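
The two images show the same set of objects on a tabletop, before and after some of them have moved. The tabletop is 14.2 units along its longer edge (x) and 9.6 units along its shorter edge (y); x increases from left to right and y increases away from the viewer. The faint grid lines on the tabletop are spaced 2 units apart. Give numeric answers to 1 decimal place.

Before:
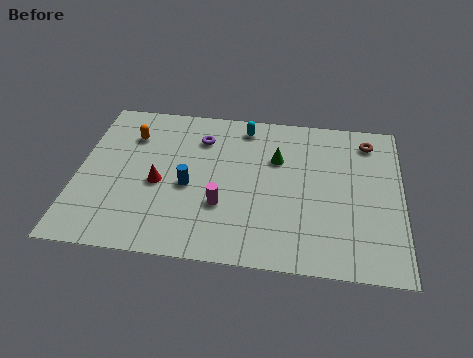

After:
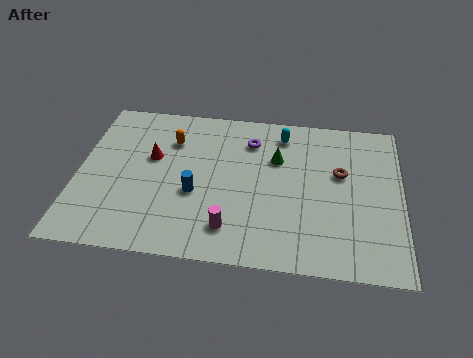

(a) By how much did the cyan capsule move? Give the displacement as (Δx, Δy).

(1.7, -0.3)

From the two frames, the cyan capsule sits at roughly (7.2, 8.3) before and (8.9, 8.0) after.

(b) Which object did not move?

the green cone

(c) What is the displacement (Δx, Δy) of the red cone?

(-0.4, 1.6)

The red cone was at about (3.6, 4.2) and moved to about (3.2, 5.8).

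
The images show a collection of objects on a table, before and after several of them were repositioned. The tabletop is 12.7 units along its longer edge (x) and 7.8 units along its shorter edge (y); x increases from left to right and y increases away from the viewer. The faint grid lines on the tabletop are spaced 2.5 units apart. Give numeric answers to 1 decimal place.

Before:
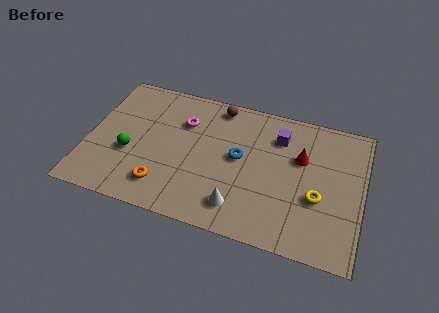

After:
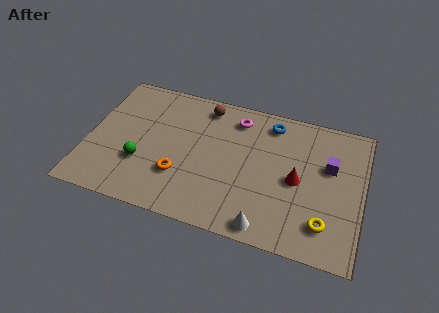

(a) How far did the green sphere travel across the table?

0.7

From (2.0, 3.0) to (2.6, 2.6), the green sphere covered √(0.6² + 0.4²) ≈ 0.7 units.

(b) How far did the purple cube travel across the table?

2.6

The purple cube was near (8.7, 5.9) before and (11.1, 4.9) after, so it travelled √(2.4² + 1.0²) ≈ 2.6 units.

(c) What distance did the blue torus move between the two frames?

2.7

From (7.0, 4.2) to (8.3, 6.6), the blue torus covered √(1.3² + 2.4²) ≈ 2.7 units.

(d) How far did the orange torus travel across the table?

1.1

The orange torus moved from about (3.7, 1.6) to (4.4, 2.4), a distance of √(0.7² + 0.8²) ≈ 1.1.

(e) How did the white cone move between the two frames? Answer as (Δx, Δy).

(1.3, -0.7)

From the two frames, the white cone sits at roughly (7.2, 1.5) before and (8.5, 0.8) after.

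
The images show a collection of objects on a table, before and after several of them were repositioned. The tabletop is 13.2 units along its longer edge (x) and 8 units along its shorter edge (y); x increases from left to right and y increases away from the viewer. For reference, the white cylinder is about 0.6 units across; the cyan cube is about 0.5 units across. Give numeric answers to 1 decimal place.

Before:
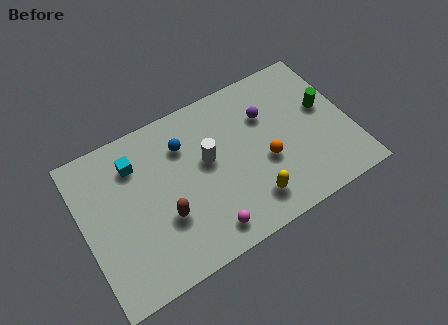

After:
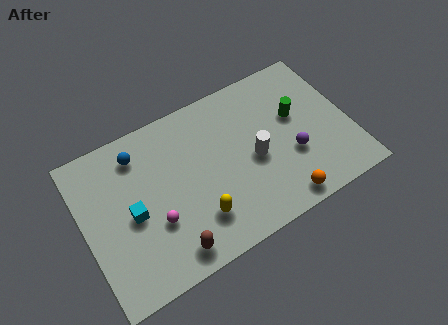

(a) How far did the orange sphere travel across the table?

2.3

From (8.9, 3.2) to (9.3, 0.9), the orange sphere covered √(0.4² + 2.3²) ≈ 2.3 units.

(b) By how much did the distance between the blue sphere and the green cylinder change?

+0.9

The distance was about 7.0 in the first image and 7.9 in the second, so they moved 0.9 units further apart.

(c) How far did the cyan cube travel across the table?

2.5

The cyan cube was near (2.8, 6.1) before and (2.3, 3.7) after, so it travelled √(0.5² + 2.4²) ≈ 2.5 units.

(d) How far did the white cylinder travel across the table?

2.4

From (6.2, 4.6) to (8.4, 3.6), the white cylinder covered √(2.2² + 1.0²) ≈ 2.4 units.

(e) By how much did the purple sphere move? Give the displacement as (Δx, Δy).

(0.9, -2.6)

The purple sphere started near (9.3, 5.5) and ended near (10.2, 2.9).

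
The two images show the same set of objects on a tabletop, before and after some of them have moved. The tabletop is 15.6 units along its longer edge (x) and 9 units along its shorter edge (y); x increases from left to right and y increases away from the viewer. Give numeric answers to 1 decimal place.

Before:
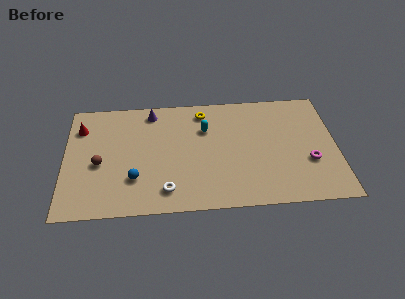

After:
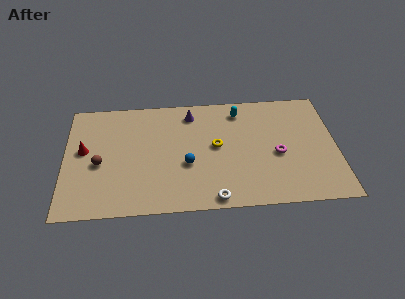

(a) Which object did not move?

the brown sphere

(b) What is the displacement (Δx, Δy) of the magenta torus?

(-1.8, 0.7)

The magenta torus was at about (14.0, 3.2) and moved to about (12.2, 3.9).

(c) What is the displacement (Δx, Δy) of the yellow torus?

(0.7, -2.8)

The yellow torus started near (8.0, 7.6) and ended near (8.7, 4.8).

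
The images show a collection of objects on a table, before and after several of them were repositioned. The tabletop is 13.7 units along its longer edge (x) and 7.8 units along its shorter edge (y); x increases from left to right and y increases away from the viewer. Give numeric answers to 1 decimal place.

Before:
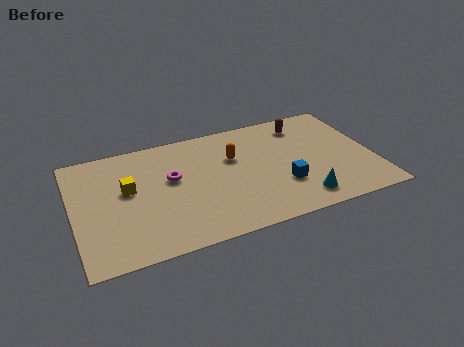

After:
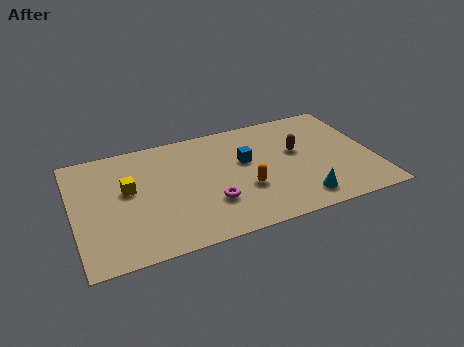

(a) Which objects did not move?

the yellow cube and the cyan cone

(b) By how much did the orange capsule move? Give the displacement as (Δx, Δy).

(0.3, -2.3)

The orange capsule was at about (7.4, 5.1) and moved to about (7.7, 2.8).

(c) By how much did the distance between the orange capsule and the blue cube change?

-1.4

They were about 3.3 units apart before and 1.9 after — 1.4 units closer together.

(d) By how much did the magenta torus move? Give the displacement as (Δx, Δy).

(1.6, -2.2)

The magenta torus was at about (4.5, 4.6) and moved to about (6.1, 2.4).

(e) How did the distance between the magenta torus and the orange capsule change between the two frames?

-1.3

Before: roughly 2.9 units apart; after: 1.6. That's 1.3 units closer together.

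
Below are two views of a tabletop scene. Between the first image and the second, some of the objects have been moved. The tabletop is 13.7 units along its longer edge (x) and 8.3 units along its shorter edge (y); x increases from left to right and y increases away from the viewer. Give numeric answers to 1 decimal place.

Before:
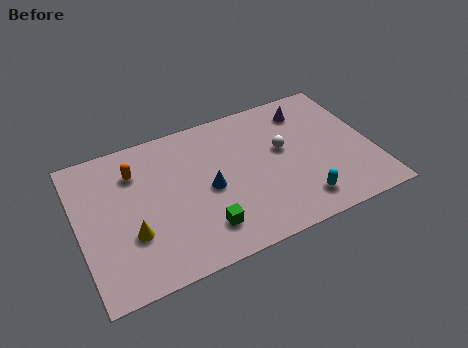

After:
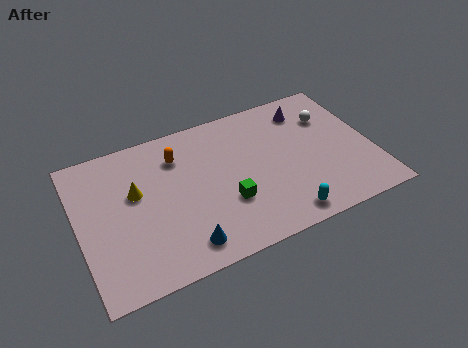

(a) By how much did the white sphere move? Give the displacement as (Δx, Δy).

(2.4, 1.1)

From the two frames, the white sphere sits at roughly (9.6, 4.8) before and (12.0, 5.9) after.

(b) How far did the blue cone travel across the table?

3.0

The blue cone was near (6.0, 3.9) before and (4.5, 1.3) after, so it travelled √(1.5² + 2.6²) ≈ 3.0 units.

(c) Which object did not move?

the purple cone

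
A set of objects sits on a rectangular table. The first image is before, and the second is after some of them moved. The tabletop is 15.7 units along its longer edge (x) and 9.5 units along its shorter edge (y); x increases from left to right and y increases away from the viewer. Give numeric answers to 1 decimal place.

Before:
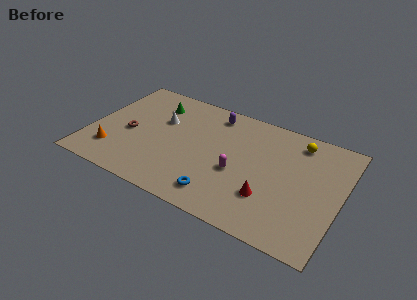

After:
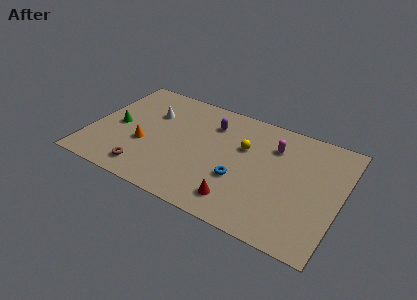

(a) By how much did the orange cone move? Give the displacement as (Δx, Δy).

(1.8, 1.4)

The orange cone started near (1.7, 2.2) and ended near (3.5, 3.6).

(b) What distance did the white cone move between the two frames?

0.8

From (4.2, 6.1) to (3.5, 6.5), the white cone covered √(0.7² + 0.4²) ≈ 0.8 units.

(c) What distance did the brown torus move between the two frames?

3.1

The brown torus was near (2.4, 4.2) before and (3.9, 1.5) after, so it travelled √(1.5² + 2.7²) ≈ 3.1 units.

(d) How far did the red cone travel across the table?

2.0

From (11.5, 2.8) to (9.8, 1.7), the red cone covered √(1.7² + 1.1²) ≈ 2.0 units.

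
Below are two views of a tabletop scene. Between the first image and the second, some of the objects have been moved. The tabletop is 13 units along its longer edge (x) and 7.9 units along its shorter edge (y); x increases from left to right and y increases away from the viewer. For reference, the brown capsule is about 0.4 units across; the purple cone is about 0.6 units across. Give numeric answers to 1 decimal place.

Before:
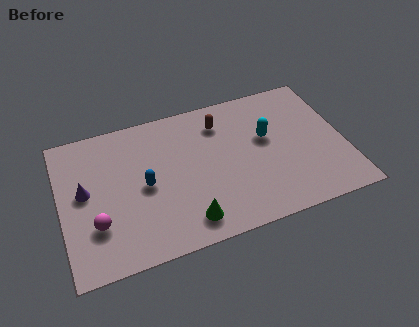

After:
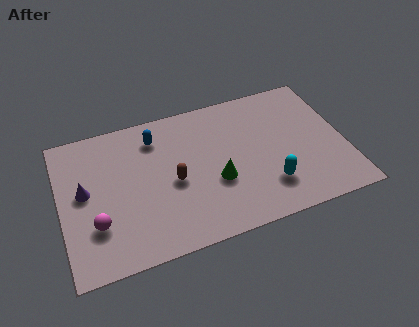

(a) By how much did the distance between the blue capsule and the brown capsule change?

-1.6

Before: roughly 4.4 units apart; after: 2.8. That's 1.6 units closer together.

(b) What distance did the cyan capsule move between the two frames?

2.7

The cyan capsule was near (9.5, 4.7) before and (9.3, 2.0) after, so it travelled √(0.2² + 2.7²) ≈ 2.7 units.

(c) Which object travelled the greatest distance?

the brown capsule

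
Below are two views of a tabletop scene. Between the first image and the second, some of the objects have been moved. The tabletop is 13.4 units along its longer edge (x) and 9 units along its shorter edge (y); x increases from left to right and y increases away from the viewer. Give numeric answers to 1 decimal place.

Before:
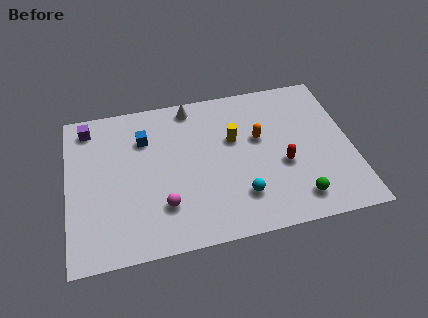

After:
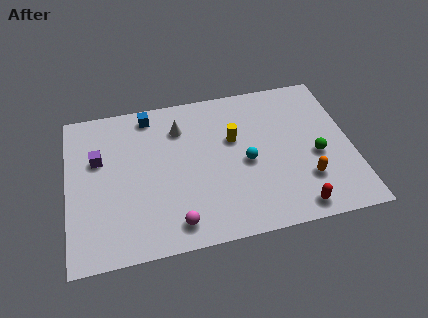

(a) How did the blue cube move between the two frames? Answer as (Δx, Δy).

(0.3, 1.4)

From the two frames, the blue cube sits at roughly (3.7, 6.5) before and (4.0, 7.9) after.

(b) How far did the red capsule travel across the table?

2.6

The red capsule moved from about (10.1, 3.6) to (10.5, 1.0), a distance of √(0.4² + 2.6²) ≈ 2.6.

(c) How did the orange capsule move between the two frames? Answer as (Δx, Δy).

(2.0, -2.9)

The orange capsule was at about (9.1, 5.4) and moved to about (11.1, 2.5).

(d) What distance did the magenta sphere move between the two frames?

1.2

From (4.4, 2.4) to (4.9, 1.3), the magenta sphere covered √(0.5² + 1.1²) ≈ 1.2 units.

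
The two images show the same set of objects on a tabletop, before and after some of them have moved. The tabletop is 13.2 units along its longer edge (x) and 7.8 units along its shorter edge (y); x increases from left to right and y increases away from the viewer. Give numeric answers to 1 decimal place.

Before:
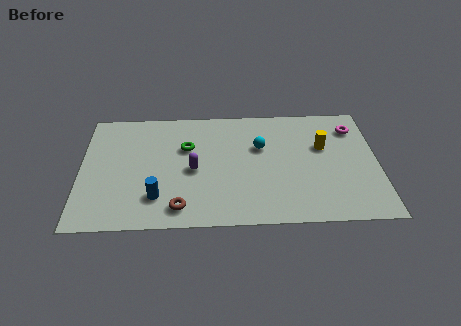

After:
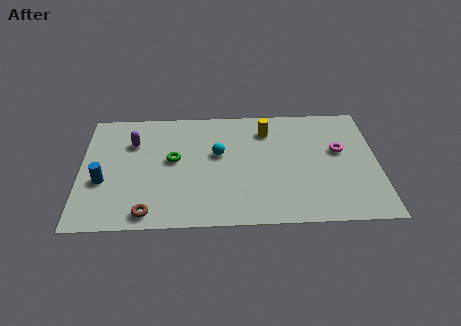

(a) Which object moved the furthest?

the purple capsule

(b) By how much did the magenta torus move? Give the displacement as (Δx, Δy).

(-0.7, -1.5)

From the two frames, the magenta torus sits at roughly (12.2, 6.1) before and (11.5, 4.6) after.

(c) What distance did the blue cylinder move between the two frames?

2.6

From (3.4, 1.9) to (1.0, 3.0), the blue cylinder covered √(2.4² + 1.1²) ≈ 2.6 units.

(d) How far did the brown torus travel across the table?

1.4

The brown torus moved from about (4.4, 1.2) to (3.0, 0.9), a distance of √(1.4² + 0.3²) ≈ 1.4.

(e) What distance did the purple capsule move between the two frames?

3.3

The purple capsule was near (5.0, 3.6) before and (2.3, 5.5) after, so it travelled √(2.7² + 1.9²) ≈ 3.3 units.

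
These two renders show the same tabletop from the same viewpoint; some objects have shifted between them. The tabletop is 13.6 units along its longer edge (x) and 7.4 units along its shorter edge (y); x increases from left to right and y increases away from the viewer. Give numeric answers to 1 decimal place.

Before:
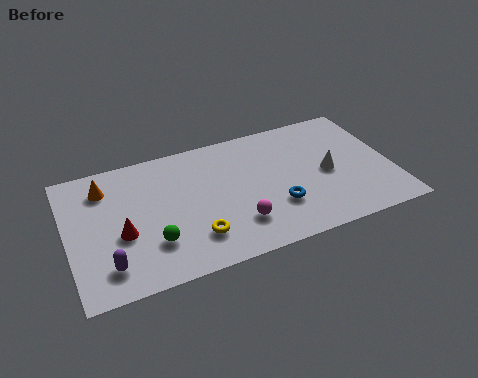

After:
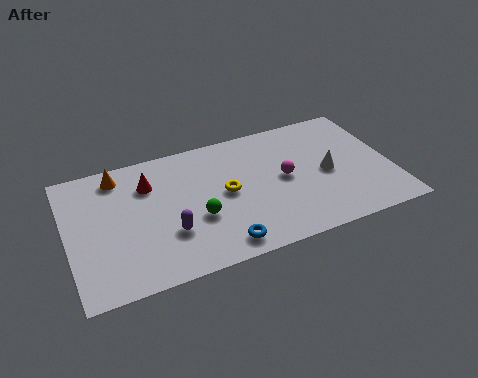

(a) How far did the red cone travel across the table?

2.7

From (2.2, 3.0) to (3.5, 5.4), the red cone covered √(1.3² + 2.4²) ≈ 2.7 units.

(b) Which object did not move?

the white cone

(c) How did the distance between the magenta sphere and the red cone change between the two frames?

+1.0

The distance was about 4.8 in the first image and 5.8 in the second, so they moved 1.0 units further apart.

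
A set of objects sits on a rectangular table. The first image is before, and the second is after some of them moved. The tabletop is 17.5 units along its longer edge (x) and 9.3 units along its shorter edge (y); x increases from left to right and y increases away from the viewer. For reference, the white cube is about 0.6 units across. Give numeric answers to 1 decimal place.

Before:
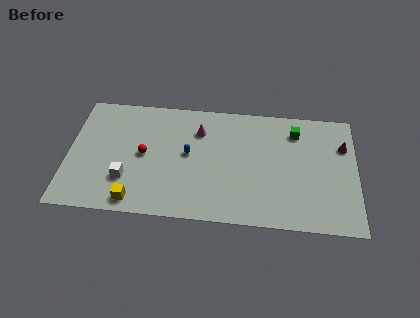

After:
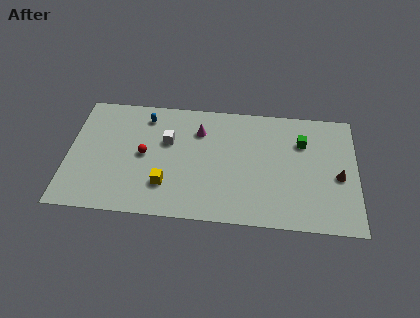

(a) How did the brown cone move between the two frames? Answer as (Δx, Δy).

(-0.3, -2.4)

The brown cone started near (16.7, 6.5) and ended near (16.4, 4.1).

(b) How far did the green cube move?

0.9

The green cube moved from about (13.8, 7.4) to (14.2, 6.6), a distance of √(0.4² + 0.8²) ≈ 0.9.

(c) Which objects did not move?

the magenta cone and the red sphere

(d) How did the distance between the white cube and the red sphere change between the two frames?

-0.4

Before: roughly 2.2 units apart; after: 1.8. That's 0.4 units closer together.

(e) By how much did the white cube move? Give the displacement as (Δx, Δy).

(2.4, 3.2)

From the two frames, the white cube sits at roughly (3.6, 2.7) before and (6.0, 5.9) after.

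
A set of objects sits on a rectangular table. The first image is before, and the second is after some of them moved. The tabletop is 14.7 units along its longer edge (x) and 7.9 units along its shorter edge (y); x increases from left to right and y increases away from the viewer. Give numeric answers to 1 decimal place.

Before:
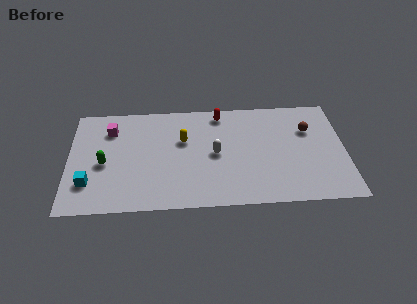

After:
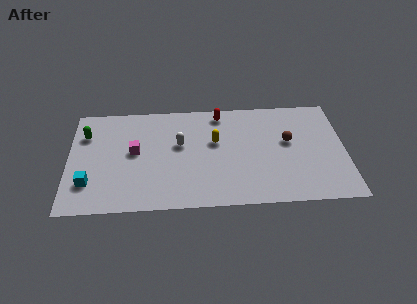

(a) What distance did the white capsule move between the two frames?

2.1

The white capsule moved from about (7.8, 3.9) to (5.9, 4.7), a distance of √(1.9² + 0.8²) ≈ 2.1.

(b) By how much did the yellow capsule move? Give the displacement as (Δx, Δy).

(1.7, -0.2)

From the two frames, the yellow capsule sits at roughly (6.1, 5.0) before and (7.8, 4.8) after.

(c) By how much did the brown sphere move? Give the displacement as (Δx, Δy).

(-1.1, -0.8)

From the two frames, the brown sphere sits at roughly (12.8, 5.4) before and (11.7, 4.6) after.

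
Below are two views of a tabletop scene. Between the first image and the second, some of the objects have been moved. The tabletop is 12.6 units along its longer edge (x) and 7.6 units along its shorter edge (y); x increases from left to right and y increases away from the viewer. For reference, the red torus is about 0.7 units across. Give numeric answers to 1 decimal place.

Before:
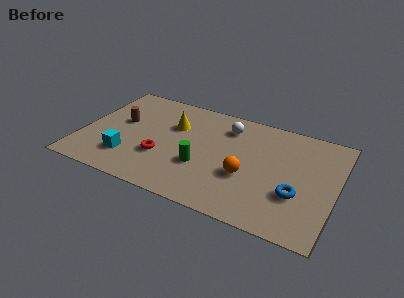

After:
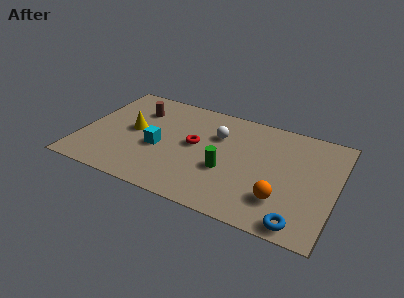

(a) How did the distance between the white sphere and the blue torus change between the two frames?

+1.2

They were about 5.1 units apart before and 6.3 after — 1.2 units further apart.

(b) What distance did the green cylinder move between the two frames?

1.2

The green cylinder was near (6.1, 2.7) before and (7.3, 2.9) after, so it travelled √(1.2² + 0.2²) ≈ 1.2 units.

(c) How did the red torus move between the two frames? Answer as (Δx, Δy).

(1.5, 1.5)

The red torus was at about (4.1, 2.6) and moved to about (5.6, 4.1).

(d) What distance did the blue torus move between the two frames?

1.8

From (10.8, 2.6) to (11.1, 0.8), the blue torus covered √(0.3² + 1.8²) ≈ 1.8 units.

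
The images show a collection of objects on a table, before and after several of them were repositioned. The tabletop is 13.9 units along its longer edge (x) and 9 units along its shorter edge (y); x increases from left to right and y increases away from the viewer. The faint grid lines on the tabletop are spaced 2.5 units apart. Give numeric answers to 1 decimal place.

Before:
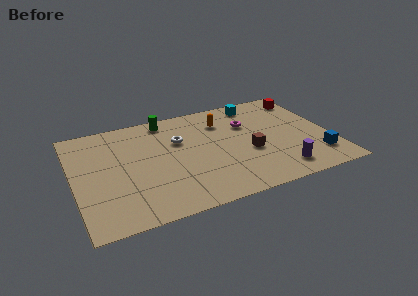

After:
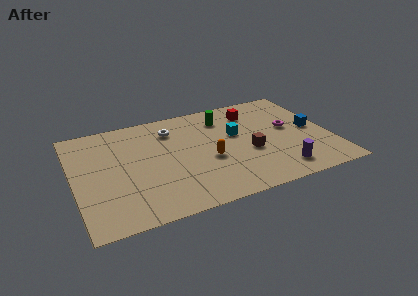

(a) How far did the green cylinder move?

3.2

The green cylinder moved from about (5.3, 8.0) to (8.4, 7.1), a distance of √(3.1² + 0.9²) ≈ 3.2.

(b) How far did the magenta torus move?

2.5

The magenta torus moved from about (9.6, 6.1) to (11.8, 5.0), a distance of √(2.2² + 1.1²) ≈ 2.5.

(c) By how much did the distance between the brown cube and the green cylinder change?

-2.4

The distance was about 6.0 in the first image and 3.6 in the second, so they moved 2.4 units closer together.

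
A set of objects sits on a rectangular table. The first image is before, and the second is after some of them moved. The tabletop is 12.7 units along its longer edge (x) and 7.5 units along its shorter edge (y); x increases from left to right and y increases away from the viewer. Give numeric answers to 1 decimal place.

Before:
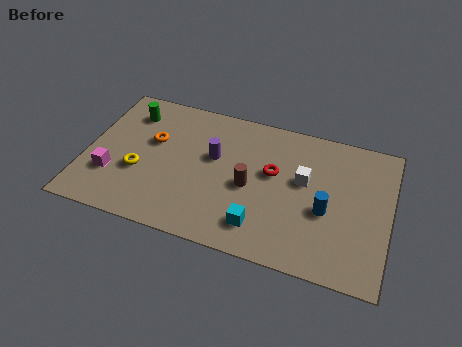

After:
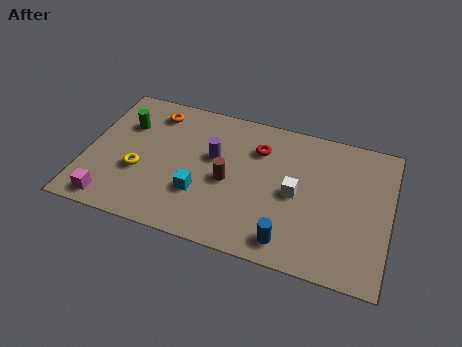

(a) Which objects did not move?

the purple cylinder and the yellow torus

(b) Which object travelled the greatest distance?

the cyan cube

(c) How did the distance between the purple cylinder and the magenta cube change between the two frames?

+0.7

The distance was about 4.7 in the first image and 5.4 in the second, so they moved 0.7 units further apart.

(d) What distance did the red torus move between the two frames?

1.3

The red torus moved from about (7.8, 4.4) to (7.1, 5.5), a distance of √(0.7² + 1.1²) ≈ 1.3.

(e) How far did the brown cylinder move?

0.9

The brown cylinder was near (6.9, 3.4) before and (6.0, 3.4) after, so it travelled √(0.9² + 0.0²) ≈ 0.9 units.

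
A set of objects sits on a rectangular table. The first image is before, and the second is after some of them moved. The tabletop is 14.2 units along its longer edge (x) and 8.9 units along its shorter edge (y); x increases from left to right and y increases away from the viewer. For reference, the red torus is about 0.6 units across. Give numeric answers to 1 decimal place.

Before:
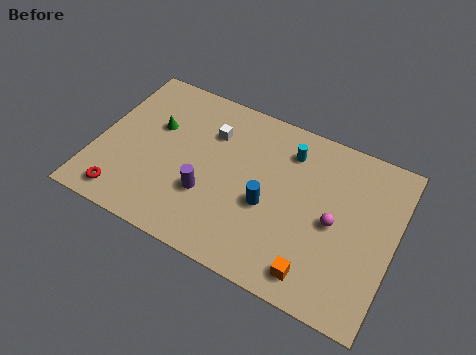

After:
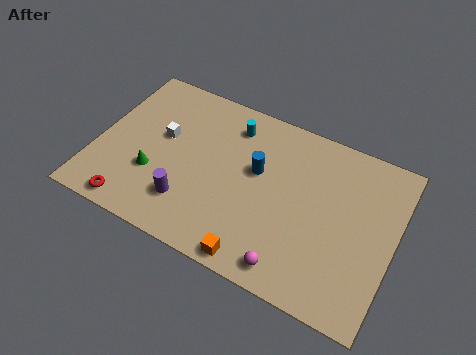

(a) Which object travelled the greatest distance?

the magenta sphere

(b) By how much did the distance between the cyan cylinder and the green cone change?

-1.2

Before: roughly 6.5 units apart; after: 5.3. That's 1.2 units closer together.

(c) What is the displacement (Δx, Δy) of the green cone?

(0.3, -2.6)

The green cone was at about (2.6, 5.6) and moved to about (2.9, 3.0).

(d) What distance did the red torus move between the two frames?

0.6

The red torus was near (1.7, 1.2) before and (2.2, 0.9) after, so it travelled √(0.5² + 0.3²) ≈ 0.6 units.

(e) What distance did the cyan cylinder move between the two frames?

2.8

From (8.9, 7.0) to (6.1, 7.2), the cyan cylinder covered √(2.8² + 0.2²) ≈ 2.8 units.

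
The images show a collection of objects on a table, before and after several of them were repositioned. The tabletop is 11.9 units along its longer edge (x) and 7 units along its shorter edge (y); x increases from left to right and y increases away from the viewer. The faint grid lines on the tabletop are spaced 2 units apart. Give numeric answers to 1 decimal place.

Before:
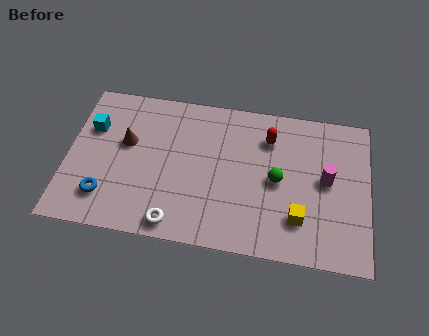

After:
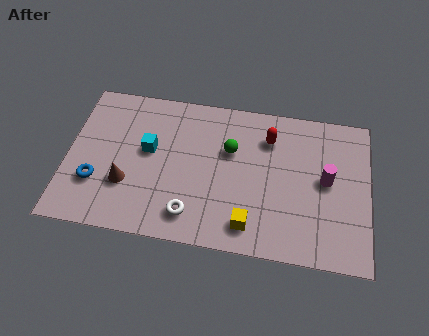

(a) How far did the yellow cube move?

2.0

The yellow cube was near (9.2, 1.8) before and (7.3, 1.2) after, so it travelled √(1.9² + 0.6²) ≈ 2.0 units.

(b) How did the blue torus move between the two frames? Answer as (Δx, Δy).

(-0.4, 0.6)

From the two frames, the blue torus sits at roughly (1.6, 1.6) before and (1.2, 2.2) after.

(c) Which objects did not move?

the red capsule and the magenta cylinder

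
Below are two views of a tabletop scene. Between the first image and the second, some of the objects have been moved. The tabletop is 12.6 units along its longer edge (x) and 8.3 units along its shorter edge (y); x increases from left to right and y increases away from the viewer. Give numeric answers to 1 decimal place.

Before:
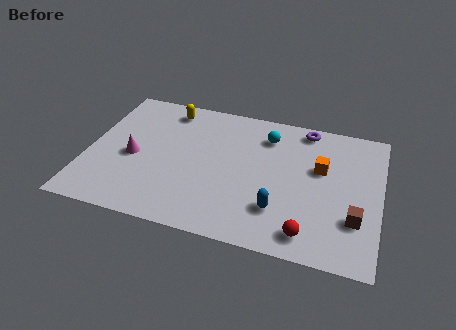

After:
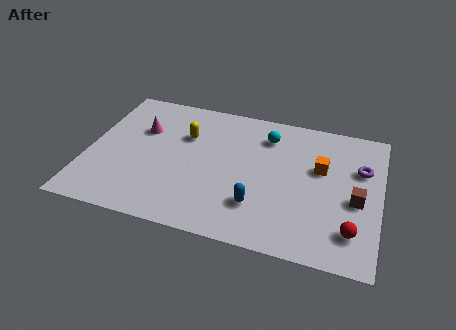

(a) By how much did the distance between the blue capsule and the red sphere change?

+2.4

The distance was about 1.6 in the first image and 4.0 in the second, so they moved 2.4 units further apart.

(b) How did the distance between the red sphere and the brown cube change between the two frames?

-0.5

Before: roughly 2.3 units apart; after: 1.8. That's 0.5 units closer together.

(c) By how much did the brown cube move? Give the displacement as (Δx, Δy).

(0.0, 1.1)

The brown cube was at about (11.6, 2.5) and moved to about (11.6, 3.6).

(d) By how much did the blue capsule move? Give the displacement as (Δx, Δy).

(-0.9, 0.0)

From the two frames, the blue capsule sits at roughly (8.4, 2.2) before and (7.5, 2.2) after.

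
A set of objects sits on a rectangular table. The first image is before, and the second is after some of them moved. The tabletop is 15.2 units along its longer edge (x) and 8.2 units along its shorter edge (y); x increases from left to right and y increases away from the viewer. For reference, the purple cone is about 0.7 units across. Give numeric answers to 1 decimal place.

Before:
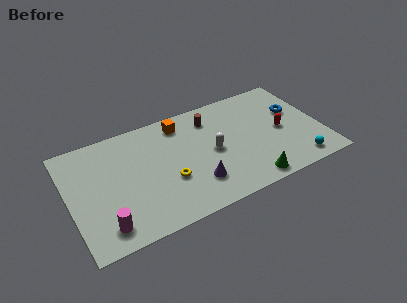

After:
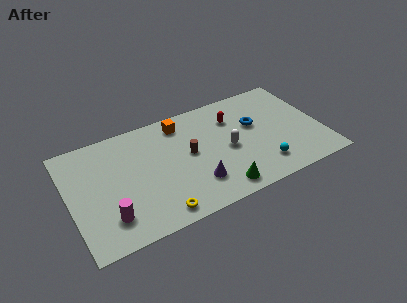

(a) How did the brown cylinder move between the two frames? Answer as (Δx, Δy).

(-1.6, -2.1)

The brown cylinder started near (8.8, 6.5) and ended near (7.2, 4.4).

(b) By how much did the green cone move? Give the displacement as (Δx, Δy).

(-1.8, 0.2)

The green cone started near (10.4, 0.9) and ended near (8.6, 1.1).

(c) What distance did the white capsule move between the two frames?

0.9

The white capsule was near (8.6, 4.0) before and (9.5, 3.8) after, so it travelled √(0.9² + 0.2²) ≈ 0.9 units.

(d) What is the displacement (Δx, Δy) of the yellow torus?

(-0.9, -2.0)

From the two frames, the yellow torus sits at roughly (5.8, 3.0) before and (4.9, 1.0) after.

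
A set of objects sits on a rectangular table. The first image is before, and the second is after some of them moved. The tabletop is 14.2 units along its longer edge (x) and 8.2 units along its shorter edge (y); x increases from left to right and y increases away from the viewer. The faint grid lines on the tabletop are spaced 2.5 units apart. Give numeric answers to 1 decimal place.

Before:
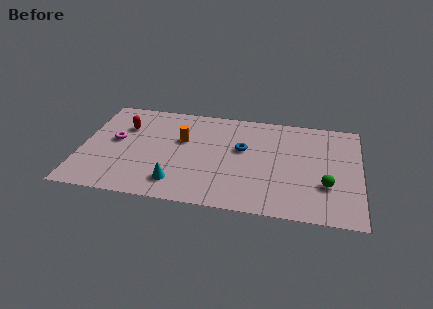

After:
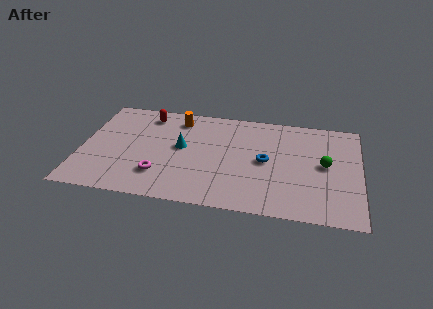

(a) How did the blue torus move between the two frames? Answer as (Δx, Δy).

(1.2, -0.8)

From the two frames, the blue torus sits at roughly (8.2, 4.9) before and (9.4, 4.1) after.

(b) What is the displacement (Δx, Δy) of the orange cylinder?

(-0.3, 1.7)

The orange cylinder was at about (5.1, 5.1) and moved to about (4.8, 6.8).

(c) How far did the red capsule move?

1.6

The red capsule was near (2.1, 5.7) before and (3.2, 6.9) after, so it travelled √(1.1² + 1.2²) ≈ 1.6 units.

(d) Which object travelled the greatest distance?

the magenta torus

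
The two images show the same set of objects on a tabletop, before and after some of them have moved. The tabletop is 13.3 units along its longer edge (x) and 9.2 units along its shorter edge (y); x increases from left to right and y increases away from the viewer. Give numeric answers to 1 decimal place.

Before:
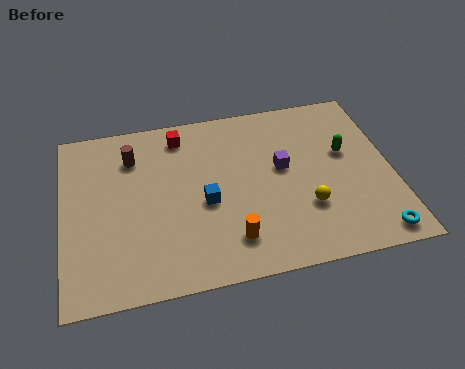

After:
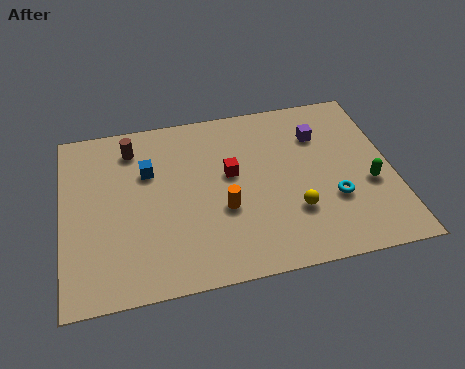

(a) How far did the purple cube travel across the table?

2.2

The purple cube was near (8.9, 5.2) before and (10.5, 6.7) after, so it travelled √(1.6² + 1.5²) ≈ 2.2 units.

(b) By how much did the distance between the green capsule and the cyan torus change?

-3.0

The distance was about 4.6 in the first image and 1.6 in the second, so they moved 3.0 units closer together.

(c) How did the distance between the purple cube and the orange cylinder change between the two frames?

+1.2

They were about 4.0 units apart before and 5.2 after — 1.2 units further apart.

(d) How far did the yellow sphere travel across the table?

0.5

From (9.7, 2.9) to (9.2, 2.8), the yellow sphere covered √(0.5² + 0.1²) ≈ 0.5 units.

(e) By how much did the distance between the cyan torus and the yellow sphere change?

-1.6

The distance was about 3.2 in the first image and 1.6 in the second, so they moved 1.6 units closer together.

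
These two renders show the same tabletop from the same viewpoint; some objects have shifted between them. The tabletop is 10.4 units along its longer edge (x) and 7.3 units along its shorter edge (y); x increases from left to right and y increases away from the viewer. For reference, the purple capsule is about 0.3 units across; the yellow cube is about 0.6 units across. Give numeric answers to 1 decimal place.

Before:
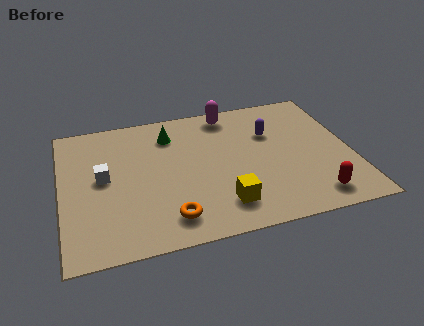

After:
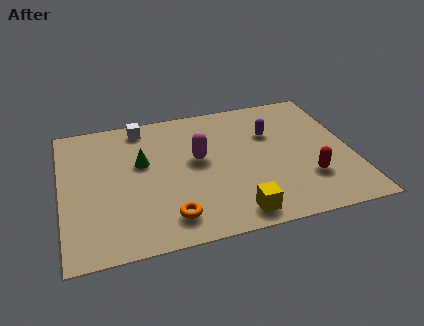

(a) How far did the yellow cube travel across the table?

0.7

From (5.6, 1.5) to (6.0, 0.9), the yellow cube covered √(0.4² + 0.6²) ≈ 0.7 units.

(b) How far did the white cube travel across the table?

2.9

From (1.5, 3.9) to (3.0, 6.4), the white cube covered √(1.5² + 2.5²) ≈ 2.9 units.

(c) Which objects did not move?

the orange torus and the purple capsule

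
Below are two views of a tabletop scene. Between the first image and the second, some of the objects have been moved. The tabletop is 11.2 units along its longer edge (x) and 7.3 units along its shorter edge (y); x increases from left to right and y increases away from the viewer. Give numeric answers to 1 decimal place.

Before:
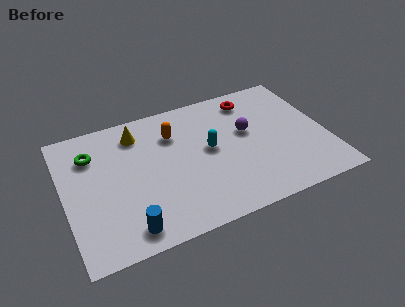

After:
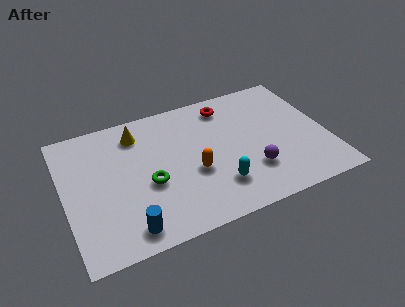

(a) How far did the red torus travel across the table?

1.1

From (8.3, 6.1) to (7.2, 6.1), the red torus covered √(1.1² + 0.0²) ≈ 1.1 units.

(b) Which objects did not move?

the blue cylinder and the yellow cone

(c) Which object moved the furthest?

the green torus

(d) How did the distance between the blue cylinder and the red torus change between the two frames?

-0.8

They were about 7.8 units apart before and 7.0 after — 0.8 units closer together.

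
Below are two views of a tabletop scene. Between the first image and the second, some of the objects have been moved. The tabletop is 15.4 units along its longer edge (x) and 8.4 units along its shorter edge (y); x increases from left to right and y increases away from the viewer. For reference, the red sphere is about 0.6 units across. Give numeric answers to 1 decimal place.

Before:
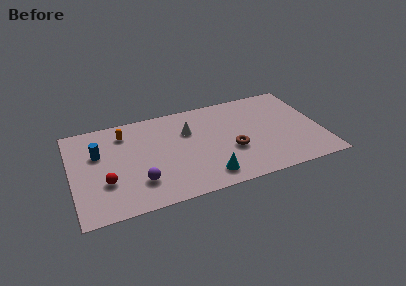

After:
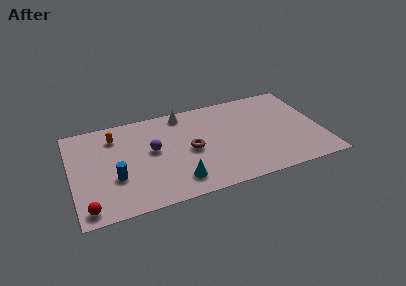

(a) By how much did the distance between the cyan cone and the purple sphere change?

-0.8

Before: roughly 4.2 units apart; after: 3.4. That's 0.8 units closer together.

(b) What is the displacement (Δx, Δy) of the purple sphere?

(1.0, 2.5)

The purple sphere started near (4.0, 2.2) and ended near (5.0, 4.7).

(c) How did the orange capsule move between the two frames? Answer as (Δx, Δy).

(-0.6, -0.1)

The orange capsule started near (3.4, 6.7) and ended near (2.8, 6.6).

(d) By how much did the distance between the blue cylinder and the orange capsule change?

+1.5

The distance was about 2.1 in the first image and 3.6 in the second, so they moved 1.5 units further apart.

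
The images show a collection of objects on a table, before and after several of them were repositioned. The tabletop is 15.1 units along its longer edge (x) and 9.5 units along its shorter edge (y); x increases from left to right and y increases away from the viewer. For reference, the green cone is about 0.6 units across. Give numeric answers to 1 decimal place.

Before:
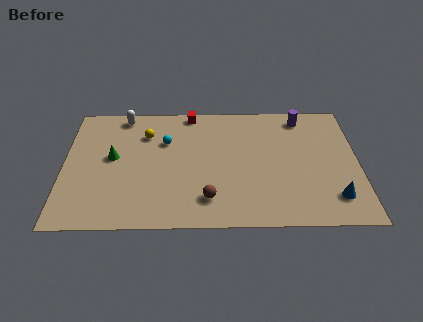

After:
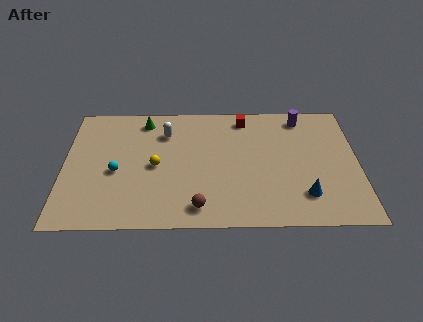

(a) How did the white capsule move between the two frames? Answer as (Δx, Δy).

(2.2, -1.4)

The white capsule was at about (3.0, 8.5) and moved to about (5.2, 7.1).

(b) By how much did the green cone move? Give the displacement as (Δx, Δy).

(1.6, 2.9)

The green cone was at about (2.5, 5.2) and moved to about (4.1, 8.1).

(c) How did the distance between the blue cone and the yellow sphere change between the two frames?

-2.9

They were about 10.8 units apart before and 7.9 after — 2.9 units closer together.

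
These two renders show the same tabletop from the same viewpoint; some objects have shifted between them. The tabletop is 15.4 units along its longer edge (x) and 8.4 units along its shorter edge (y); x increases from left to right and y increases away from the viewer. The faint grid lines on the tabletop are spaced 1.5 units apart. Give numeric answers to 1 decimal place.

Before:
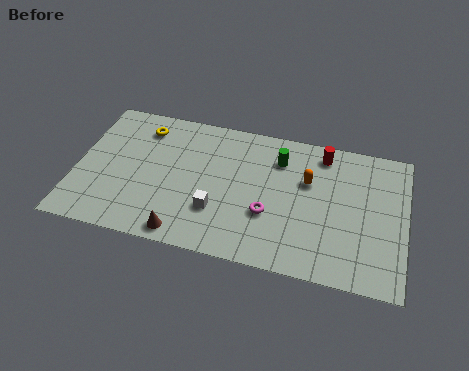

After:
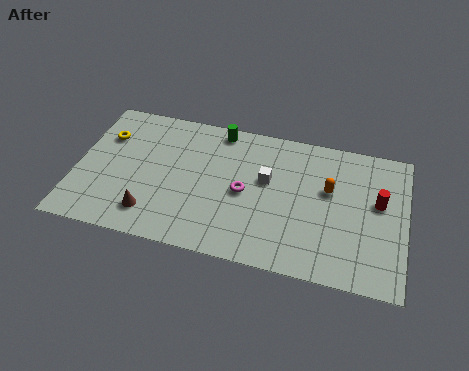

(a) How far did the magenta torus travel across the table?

1.6

The magenta torus was near (9.1, 3.0) before and (7.9, 4.0) after, so it travelled √(1.2² + 1.0²) ≈ 1.6 units.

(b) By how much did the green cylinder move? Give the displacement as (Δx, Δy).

(-2.9, 1.1)

The green cylinder was at about (9.4, 6.4) and moved to about (6.5, 7.5).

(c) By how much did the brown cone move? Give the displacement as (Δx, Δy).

(-1.6, 0.8)

The brown cone was at about (5.3, 0.9) and moved to about (3.7, 1.7).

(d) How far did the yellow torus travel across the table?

1.9

The yellow torus was near (2.9, 6.8) before and (1.2, 5.9) after, so it travelled √(1.7² + 0.9²) ≈ 1.9 units.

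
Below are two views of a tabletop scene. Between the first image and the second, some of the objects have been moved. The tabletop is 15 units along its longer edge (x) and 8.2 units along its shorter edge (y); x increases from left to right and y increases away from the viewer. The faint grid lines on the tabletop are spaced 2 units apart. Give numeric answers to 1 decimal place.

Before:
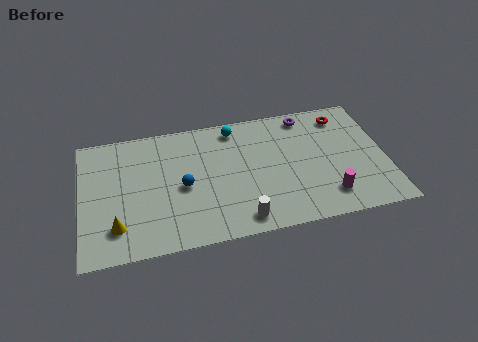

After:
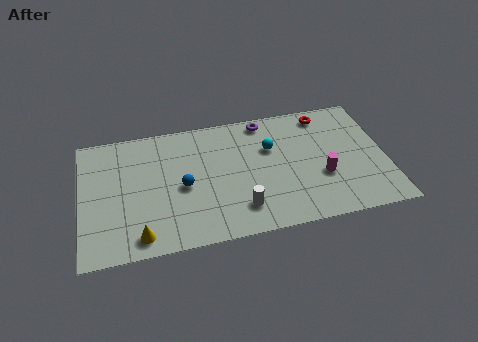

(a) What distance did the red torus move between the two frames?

0.9

From (13.1, 6.8) to (12.2, 7.1), the red torus covered √(0.9² + 0.3²) ≈ 0.9 units.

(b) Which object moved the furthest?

the cyan sphere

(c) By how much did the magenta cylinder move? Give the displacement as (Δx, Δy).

(-0.2, 1.3)

The magenta cylinder started near (12.0, 1.7) and ended near (11.8, 3.0).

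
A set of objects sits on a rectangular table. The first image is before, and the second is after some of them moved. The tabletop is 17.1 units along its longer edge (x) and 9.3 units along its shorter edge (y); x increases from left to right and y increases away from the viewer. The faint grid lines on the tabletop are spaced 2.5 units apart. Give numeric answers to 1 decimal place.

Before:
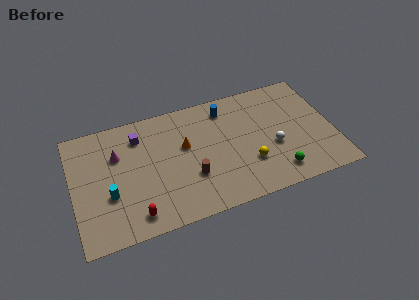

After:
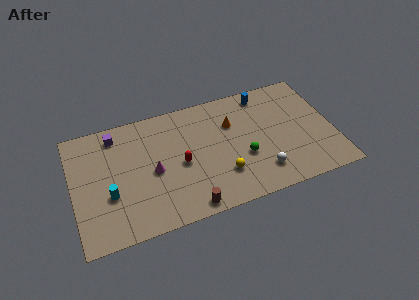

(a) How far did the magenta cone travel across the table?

3.0

From (3.0, 6.3) to (5.2, 4.3), the magenta cone covered √(2.2² + 2.0²) ≈ 3.0 units.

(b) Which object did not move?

the cyan cylinder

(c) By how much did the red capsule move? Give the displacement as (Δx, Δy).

(3.2, 2.9)

The red capsule was at about (3.8, 1.4) and moved to about (7.0, 4.3).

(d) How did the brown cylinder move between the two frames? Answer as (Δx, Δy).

(-0.4, -2.2)

From the two frames, the brown cylinder sits at roughly (7.6, 3.1) before and (7.2, 0.9) after.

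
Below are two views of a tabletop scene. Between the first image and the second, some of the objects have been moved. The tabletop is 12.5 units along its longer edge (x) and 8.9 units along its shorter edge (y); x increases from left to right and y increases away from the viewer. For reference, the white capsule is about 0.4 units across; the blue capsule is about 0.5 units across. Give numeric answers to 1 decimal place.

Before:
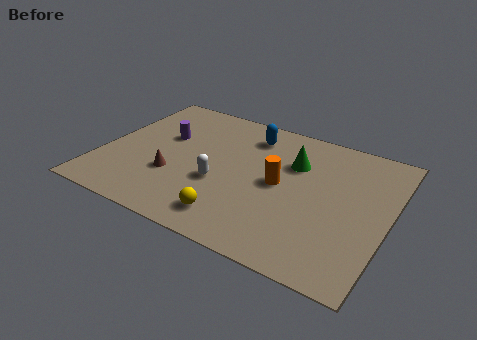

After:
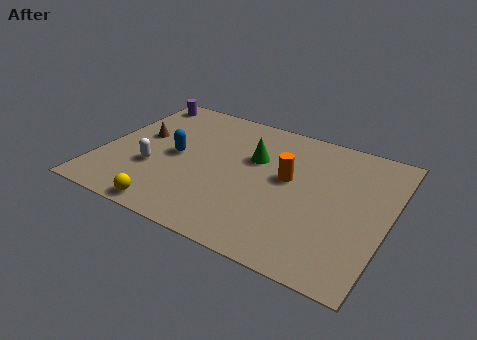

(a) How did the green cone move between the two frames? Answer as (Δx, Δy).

(-1.7, -0.4)

The green cone was at about (8.2, 6.1) and moved to about (6.5, 5.7).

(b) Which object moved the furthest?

the blue capsule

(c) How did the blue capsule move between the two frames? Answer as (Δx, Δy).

(-2.9, -2.8)

From the two frames, the blue capsule sits at roughly (6.1, 7.2) before and (3.2, 4.4) after.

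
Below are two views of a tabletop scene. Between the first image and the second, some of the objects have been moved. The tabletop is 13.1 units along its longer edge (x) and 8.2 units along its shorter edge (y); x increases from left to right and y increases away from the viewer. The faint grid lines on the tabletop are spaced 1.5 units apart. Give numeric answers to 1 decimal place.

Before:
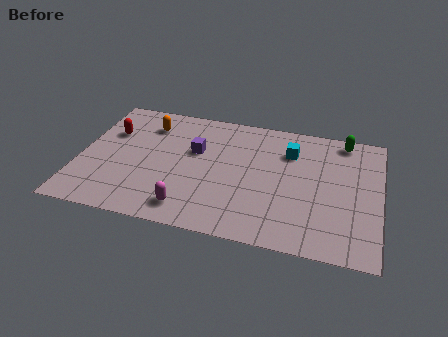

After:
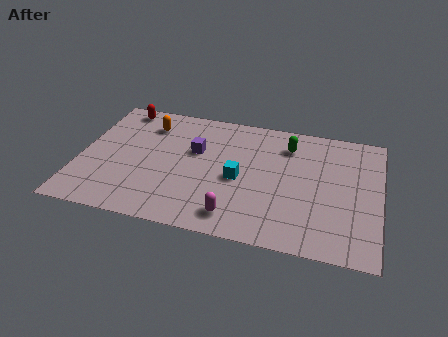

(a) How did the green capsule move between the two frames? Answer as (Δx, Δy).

(-2.4, -0.9)

The green capsule started near (11.4, 7.3) and ended near (9.0, 6.4).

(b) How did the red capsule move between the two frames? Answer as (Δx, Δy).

(0.3, 1.8)

From the two frames, the red capsule sits at roughly (1.2, 5.5) before and (1.5, 7.3) after.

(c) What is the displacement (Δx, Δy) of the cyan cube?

(-2.1, -2.3)

The cyan cube was at about (9.1, 6.0) and moved to about (7.0, 3.7).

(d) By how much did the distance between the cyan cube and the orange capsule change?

-1.3

Before: roughly 6.3 units apart; after: 5.0. That's 1.3 units closer together.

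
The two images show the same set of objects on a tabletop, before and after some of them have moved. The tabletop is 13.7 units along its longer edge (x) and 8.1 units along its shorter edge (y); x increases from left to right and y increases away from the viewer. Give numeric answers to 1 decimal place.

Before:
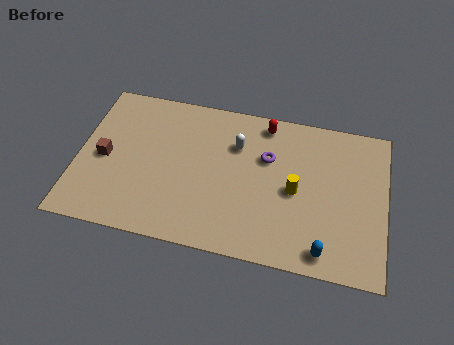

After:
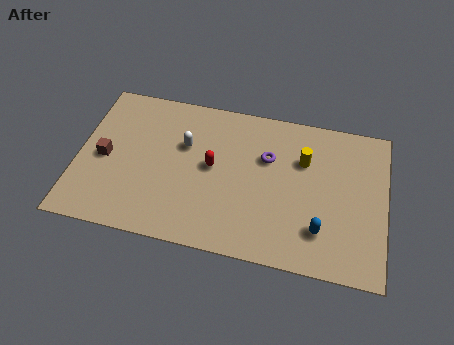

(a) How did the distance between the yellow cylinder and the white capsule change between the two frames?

+2.0

They were about 3.3 units apart before and 5.3 after — 2.0 units further apart.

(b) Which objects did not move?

the purple torus and the brown cube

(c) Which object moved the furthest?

the red capsule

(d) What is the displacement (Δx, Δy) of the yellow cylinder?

(0.3, 1.7)

The yellow cylinder started near (9.7, 3.8) and ended near (10.0, 5.5).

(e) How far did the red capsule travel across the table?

3.6

From (8.2, 7.1) to (6.0, 4.3), the red capsule covered √(2.2² + 2.8²) ≈ 3.6 units.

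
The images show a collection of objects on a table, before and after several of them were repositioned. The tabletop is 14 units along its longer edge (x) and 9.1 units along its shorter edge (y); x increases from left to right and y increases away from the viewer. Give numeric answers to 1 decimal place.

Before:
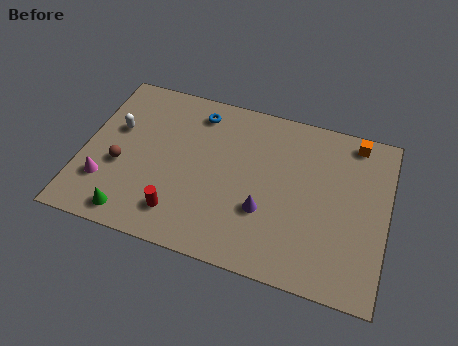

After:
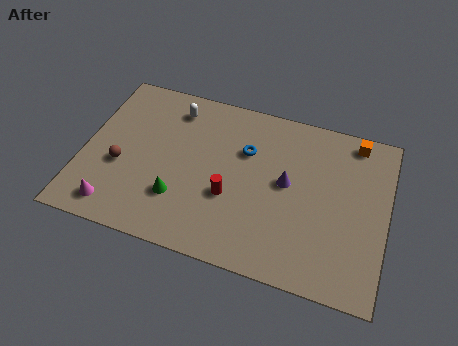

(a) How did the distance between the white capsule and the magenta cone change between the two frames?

+3.4

They were about 3.1 units apart before and 6.5 after — 3.4 units further apart.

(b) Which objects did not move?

the orange cube and the brown sphere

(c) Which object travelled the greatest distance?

the white capsule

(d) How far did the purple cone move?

2.0

The purple cone was near (8.5, 3.1) before and (9.4, 4.9) after, so it travelled √(0.9² + 1.8²) ≈ 2.0 units.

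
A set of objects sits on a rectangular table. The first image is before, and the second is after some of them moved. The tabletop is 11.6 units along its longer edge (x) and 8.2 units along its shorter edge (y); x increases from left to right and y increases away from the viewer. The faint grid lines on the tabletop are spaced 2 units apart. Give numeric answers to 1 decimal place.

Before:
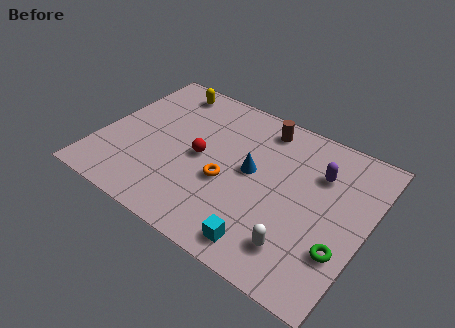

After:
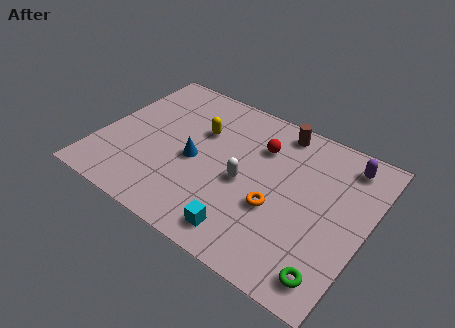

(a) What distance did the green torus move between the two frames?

1.3

The green torus moved from about (10.8, 2.5) to (10.6, 1.2), a distance of √(0.2² + 1.3²) ≈ 1.3.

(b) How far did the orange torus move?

2.2

The orange torus moved from about (5.7, 3.3) to (7.9, 3.1), a distance of √(2.2² + 0.2²) ≈ 2.2.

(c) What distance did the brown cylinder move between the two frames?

0.7

From (6.6, 7.0) to (7.3, 7.2), the brown cylinder covered √(0.7² + 0.2²) ≈ 0.7 units.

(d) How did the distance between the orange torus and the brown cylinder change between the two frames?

+0.3

Before: roughly 3.8 units apart; after: 4.1. That's 0.3 units further apart.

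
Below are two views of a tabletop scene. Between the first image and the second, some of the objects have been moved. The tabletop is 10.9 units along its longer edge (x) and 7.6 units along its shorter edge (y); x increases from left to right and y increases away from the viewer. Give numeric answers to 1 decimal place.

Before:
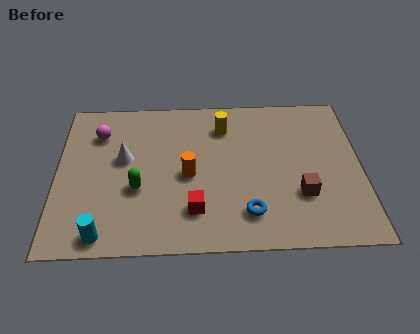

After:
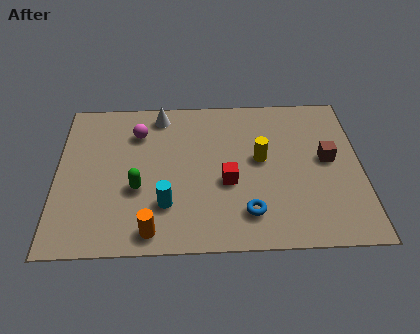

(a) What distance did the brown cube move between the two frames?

2.0

The brown cube was near (8.7, 2.4) before and (9.7, 4.1) after, so it travelled √(1.0² + 1.7²) ≈ 2.0 units.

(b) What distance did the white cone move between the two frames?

2.6

The white cone moved from about (2.4, 4.4) to (3.7, 6.6), a distance of √(1.3² + 2.2²) ≈ 2.6.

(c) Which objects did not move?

the blue torus and the green capsule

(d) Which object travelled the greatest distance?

the orange cylinder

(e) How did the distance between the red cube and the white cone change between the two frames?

+0.6

They were about 3.6 units apart before and 4.2 after — 0.6 units further apart.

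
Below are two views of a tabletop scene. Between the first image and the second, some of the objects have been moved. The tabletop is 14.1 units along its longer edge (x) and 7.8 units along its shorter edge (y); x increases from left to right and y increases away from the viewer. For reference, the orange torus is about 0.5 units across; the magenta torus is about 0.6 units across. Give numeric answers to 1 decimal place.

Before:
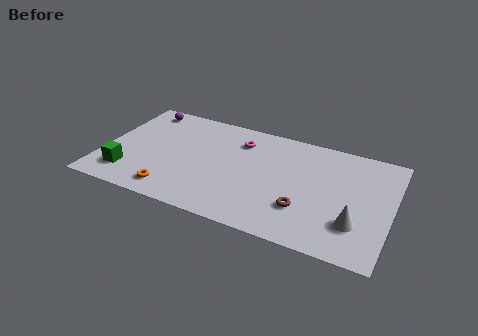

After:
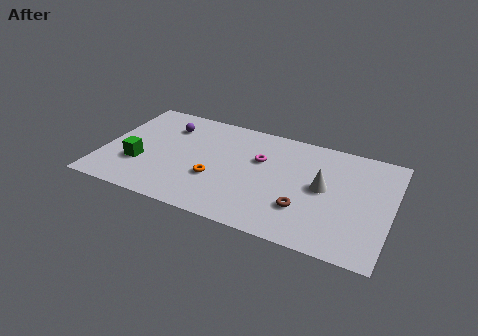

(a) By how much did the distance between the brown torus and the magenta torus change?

-1.5

Before: roughly 5.1 units apart; after: 3.6. That's 1.5 units closer together.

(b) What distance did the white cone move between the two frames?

2.5

The white cone moved from about (12.5, 2.2) to (10.8, 4.1), a distance of √(1.7² + 1.9²) ≈ 2.5.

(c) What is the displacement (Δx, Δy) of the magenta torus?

(1.1, -1.0)

The magenta torus was at about (6.5, 6.0) and moved to about (7.6, 5.0).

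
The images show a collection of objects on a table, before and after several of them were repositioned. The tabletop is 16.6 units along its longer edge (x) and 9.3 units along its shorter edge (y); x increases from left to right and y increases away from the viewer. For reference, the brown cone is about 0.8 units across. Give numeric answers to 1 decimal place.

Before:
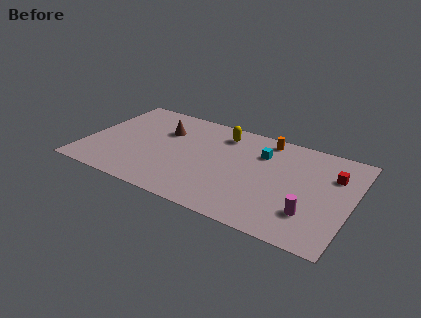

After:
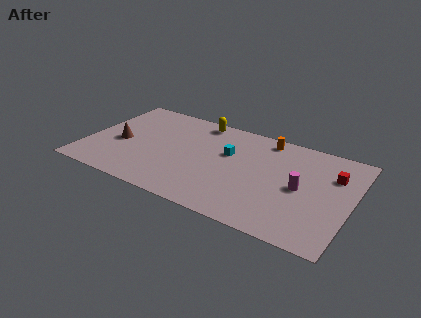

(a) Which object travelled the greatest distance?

the brown cone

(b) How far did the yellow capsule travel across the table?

1.7

The yellow capsule was near (8.2, 7.6) before and (6.6, 8.3) after, so it travelled √(1.6² + 0.7²) ≈ 1.7 units.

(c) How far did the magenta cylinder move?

2.2

The magenta cylinder moved from about (14.3, 2.5) to (13.5, 4.5), a distance of √(0.8² + 2.0²) ≈ 2.2.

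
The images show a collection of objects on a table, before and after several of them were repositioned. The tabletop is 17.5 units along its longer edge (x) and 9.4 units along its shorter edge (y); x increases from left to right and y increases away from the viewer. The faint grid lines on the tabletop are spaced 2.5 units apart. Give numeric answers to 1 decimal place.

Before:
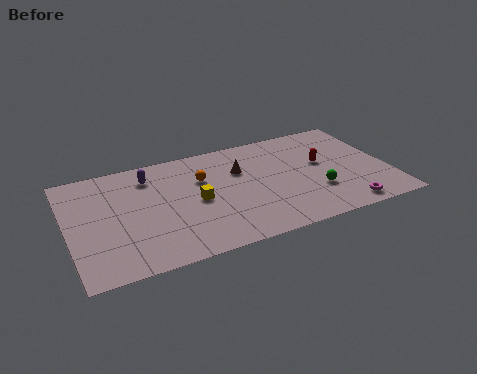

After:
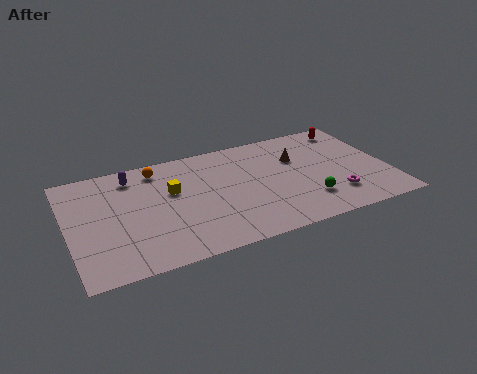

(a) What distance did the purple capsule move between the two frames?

0.9

The purple capsule was near (4.6, 7.5) before and (3.7, 7.8) after, so it travelled √(0.9² + 0.3²) ≈ 0.9 units.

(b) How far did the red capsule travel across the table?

3.4

The red capsule was near (14.0, 5.4) before and (16.0, 8.1) after, so it travelled √(2.0² + 2.7²) ≈ 3.4 units.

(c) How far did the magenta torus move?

1.3

From (14.7, 1.1) to (14.3, 2.3), the magenta torus covered √(0.4² + 1.2²) ≈ 1.3 units.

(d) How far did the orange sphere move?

2.9

The orange sphere moved from about (7.4, 6.3) to (5.1, 8.0), a distance of √(2.3² + 1.7²) ≈ 2.9.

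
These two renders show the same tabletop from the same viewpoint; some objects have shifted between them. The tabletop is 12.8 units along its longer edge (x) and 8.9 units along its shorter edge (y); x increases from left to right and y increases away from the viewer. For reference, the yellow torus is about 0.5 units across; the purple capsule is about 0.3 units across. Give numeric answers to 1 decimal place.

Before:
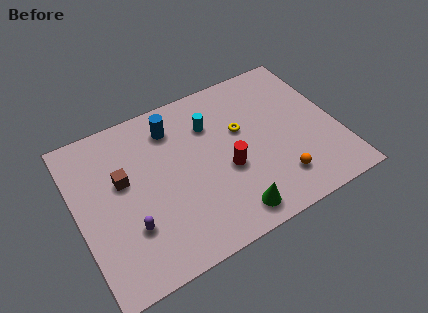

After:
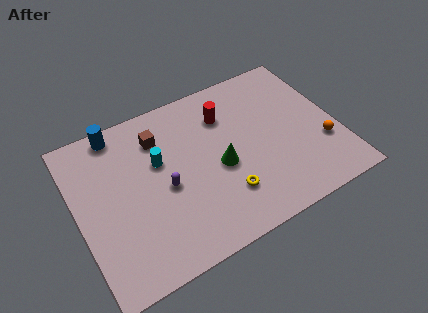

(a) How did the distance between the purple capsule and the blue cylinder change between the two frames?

-0.8

They were about 5.2 units apart before and 4.4 after — 0.8 units closer together.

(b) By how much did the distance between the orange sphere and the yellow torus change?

+1.3

The distance was about 3.7 in the first image and 5.0 in the second, so they moved 1.3 units further apart.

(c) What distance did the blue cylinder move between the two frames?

2.8

The blue cylinder moved from about (5.0, 7.1) to (2.4, 8.0), a distance of √(2.6² + 0.9²) ≈ 2.8.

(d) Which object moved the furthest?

the yellow torus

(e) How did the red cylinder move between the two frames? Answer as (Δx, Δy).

(0.4, 3.0)

The red cylinder was at about (7.2, 3.6) and moved to about (7.6, 6.6).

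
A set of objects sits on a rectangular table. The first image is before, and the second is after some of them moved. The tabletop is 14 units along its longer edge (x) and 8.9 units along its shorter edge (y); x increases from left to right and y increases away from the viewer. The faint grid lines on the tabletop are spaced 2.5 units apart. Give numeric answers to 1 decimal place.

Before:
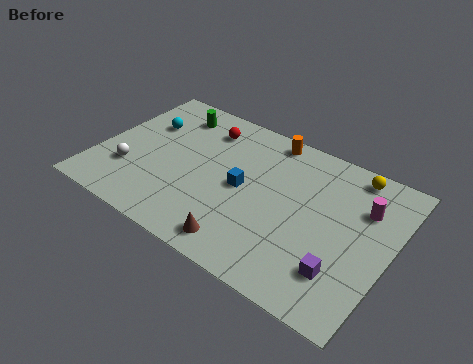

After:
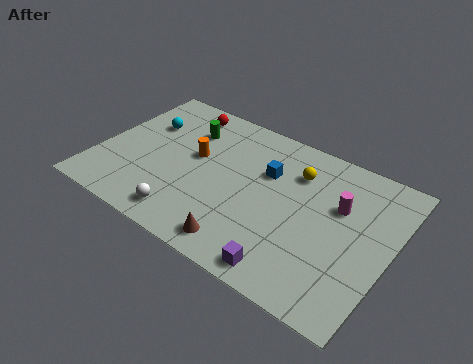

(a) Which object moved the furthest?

the orange cylinder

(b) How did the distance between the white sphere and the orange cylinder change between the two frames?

-4.1

They were about 7.9 units apart before and 3.8 after — 4.1 units closer together.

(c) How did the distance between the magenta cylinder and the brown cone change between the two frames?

-1.1

Before: roughly 7.0 units apart; after: 5.9. That's 1.1 units closer together.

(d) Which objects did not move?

the cyan sphere and the brown cone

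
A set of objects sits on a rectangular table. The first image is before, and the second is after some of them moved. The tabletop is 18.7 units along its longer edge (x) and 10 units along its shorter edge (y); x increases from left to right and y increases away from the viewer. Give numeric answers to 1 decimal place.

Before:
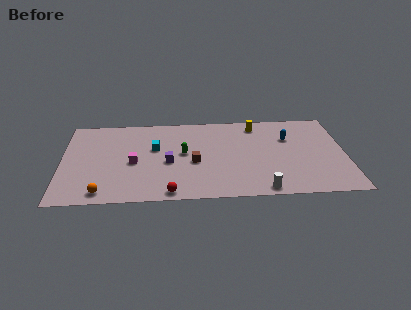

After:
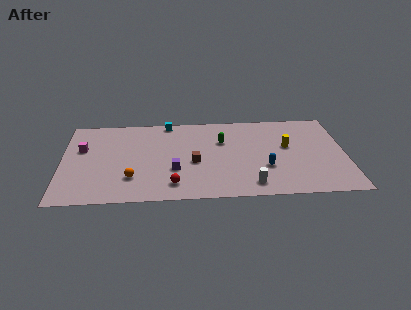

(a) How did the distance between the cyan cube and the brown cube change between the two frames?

+2.0

They were about 3.2 units apart before and 5.2 after — 2.0 units further apart.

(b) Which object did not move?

the brown cube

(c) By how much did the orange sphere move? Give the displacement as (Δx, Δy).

(1.9, 1.5)

From the two frames, the orange sphere sits at roughly (2.7, 1.2) before and (4.6, 2.7) after.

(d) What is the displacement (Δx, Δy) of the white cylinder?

(-0.7, 0.6)

The white cylinder was at about (13.1, 0.9) and moved to about (12.4, 1.5).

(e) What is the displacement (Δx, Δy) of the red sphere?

(0.2, 0.9)

The red sphere started near (7.1, 0.9) and ended near (7.3, 1.8).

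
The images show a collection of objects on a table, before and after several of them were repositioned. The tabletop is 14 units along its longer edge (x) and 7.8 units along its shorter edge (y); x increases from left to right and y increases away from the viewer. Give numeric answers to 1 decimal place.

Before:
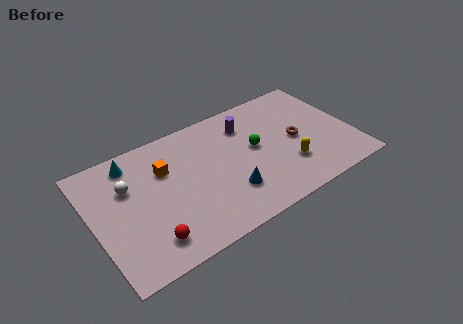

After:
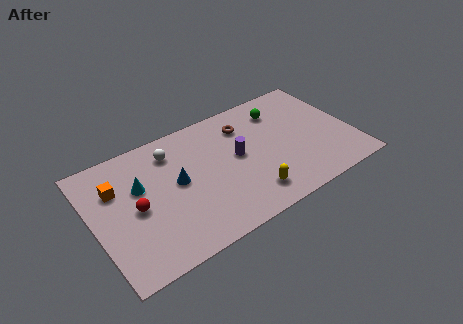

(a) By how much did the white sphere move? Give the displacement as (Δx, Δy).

(2.5, 1.0)

The white sphere was at about (2.0, 5.2) and moved to about (4.5, 6.2).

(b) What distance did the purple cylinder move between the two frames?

2.0

From (8.6, 6.0) to (7.8, 4.2), the purple cylinder covered √(0.8² + 1.8²) ≈ 2.0 units.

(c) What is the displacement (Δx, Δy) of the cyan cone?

(0.2, -1.7)

From the two frames, the cyan cone sits at roughly (2.4, 6.6) before and (2.6, 4.9) after.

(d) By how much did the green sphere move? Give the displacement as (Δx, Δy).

(1.7, 1.8)

The green sphere started near (8.8, 4.3) and ended near (10.5, 6.1).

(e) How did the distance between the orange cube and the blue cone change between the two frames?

-1.0

Before: roughly 4.3 units apart; after: 3.3. That's 1.0 units closer together.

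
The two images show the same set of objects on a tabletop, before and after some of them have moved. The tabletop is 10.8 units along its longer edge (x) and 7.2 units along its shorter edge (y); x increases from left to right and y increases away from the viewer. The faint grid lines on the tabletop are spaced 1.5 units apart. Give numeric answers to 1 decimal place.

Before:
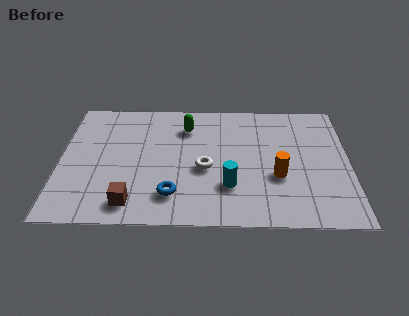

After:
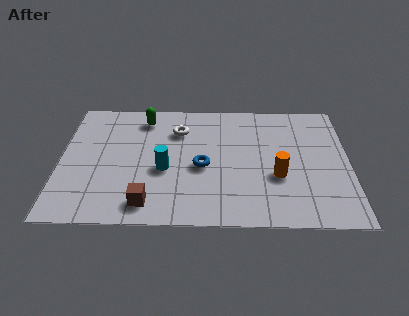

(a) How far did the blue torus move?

1.9

The blue torus was near (4.2, 1.6) before and (5.3, 3.2) after, so it travelled √(1.1² + 1.6²) ≈ 1.9 units.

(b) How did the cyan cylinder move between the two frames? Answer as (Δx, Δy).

(-2.4, 0.9)

The cyan cylinder was at about (6.3, 2.1) and moved to about (3.9, 3.0).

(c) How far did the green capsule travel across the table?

1.7

The green capsule moved from about (4.7, 5.5) to (3.1, 6.0), a distance of √(1.6² + 0.5²) ≈ 1.7.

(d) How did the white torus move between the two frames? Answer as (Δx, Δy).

(-1.0, 2.2)

The white torus was at about (5.4, 3.1) and moved to about (4.4, 5.3).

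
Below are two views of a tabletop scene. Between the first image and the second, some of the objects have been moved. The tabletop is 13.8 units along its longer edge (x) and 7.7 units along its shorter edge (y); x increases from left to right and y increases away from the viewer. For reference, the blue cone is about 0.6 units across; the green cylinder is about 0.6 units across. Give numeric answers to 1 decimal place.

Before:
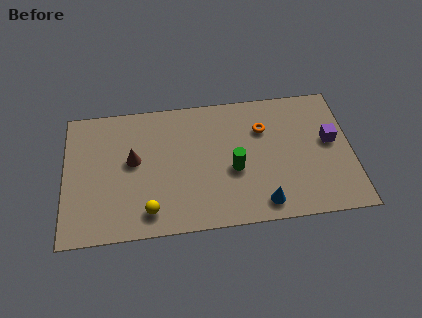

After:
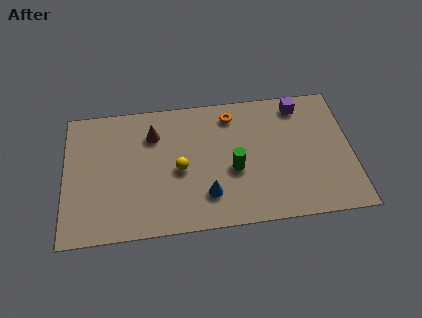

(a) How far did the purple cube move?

2.7

The purple cube was near (12.8, 4.3) before and (11.4, 6.6) after, so it travelled √(1.4² + 2.3²) ≈ 2.7 units.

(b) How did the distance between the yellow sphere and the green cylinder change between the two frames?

-1.9

Before: roughly 4.5 units apart; after: 2.6. That's 1.9 units closer together.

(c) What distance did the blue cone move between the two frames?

2.7

From (9.4, 1.1) to (6.8, 1.9), the blue cone covered √(2.6² + 0.8²) ≈ 2.7 units.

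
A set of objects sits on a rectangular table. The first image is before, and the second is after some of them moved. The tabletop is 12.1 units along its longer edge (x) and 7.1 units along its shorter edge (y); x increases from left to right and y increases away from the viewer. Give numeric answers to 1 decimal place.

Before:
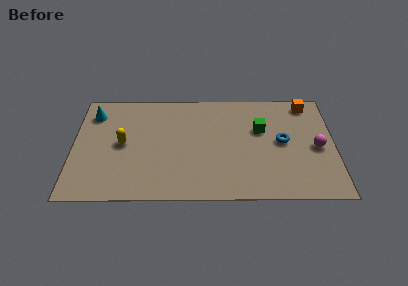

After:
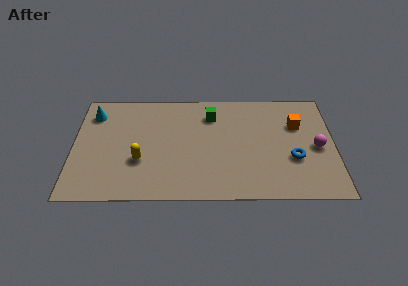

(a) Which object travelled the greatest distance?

the green cube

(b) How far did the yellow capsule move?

1.4

From (2.3, 3.6) to (3.1, 2.5), the yellow capsule covered √(0.8² + 1.1²) ≈ 1.4 units.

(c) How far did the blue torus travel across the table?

1.2

The blue torus was near (9.7, 3.7) before and (10.2, 2.6) after, so it travelled √(0.5² + 1.1²) ≈ 1.2 units.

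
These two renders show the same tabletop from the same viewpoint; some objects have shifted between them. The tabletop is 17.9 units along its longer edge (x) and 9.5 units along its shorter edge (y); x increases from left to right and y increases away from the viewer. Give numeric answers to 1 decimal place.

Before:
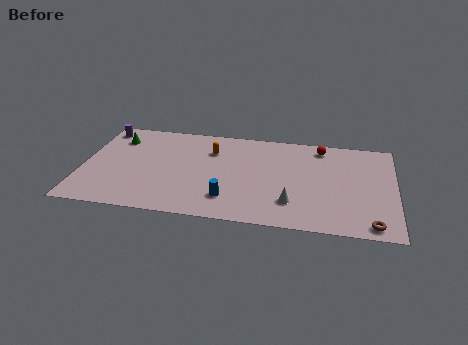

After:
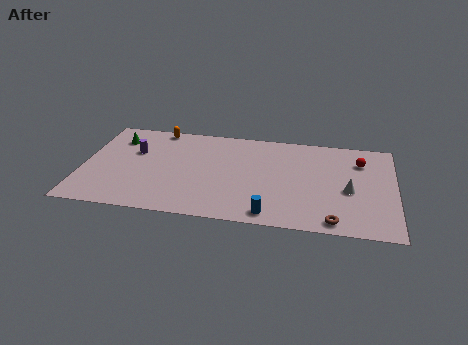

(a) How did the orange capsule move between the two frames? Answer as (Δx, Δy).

(-3.2, 1.8)

The orange capsule started near (7.3, 6.9) and ended near (4.1, 8.7).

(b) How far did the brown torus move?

2.1

From (16.6, 1.0) to (14.5, 1.0), the brown torus covered √(2.1² + 0.0²) ≈ 2.1 units.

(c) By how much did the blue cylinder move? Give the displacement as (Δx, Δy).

(2.4, -1.1)

From the two frames, the blue cylinder sits at roughly (8.5, 2.2) before and (10.9, 1.1) after.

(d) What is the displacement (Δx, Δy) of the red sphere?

(2.3, -1.1)

The red sphere was at about (13.6, 8.2) and moved to about (15.9, 7.1).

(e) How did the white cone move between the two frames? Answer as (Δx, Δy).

(3.2, 1.7)

The white cone was at about (12.1, 2.4) and moved to about (15.3, 4.1).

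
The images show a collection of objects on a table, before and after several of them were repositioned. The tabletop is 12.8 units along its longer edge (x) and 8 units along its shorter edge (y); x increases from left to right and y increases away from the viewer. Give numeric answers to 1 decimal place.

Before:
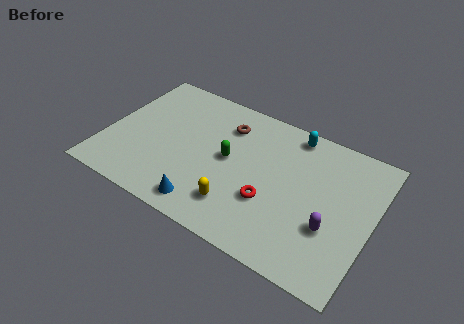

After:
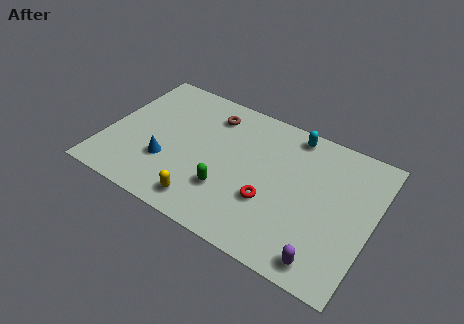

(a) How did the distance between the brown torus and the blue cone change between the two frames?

-0.9

Before: roughly 5.0 units apart; after: 4.1. That's 0.9 units closer together.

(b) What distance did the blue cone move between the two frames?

2.7

The blue cone was near (5.3, 1.1) before and (3.1, 2.6) after, so it travelled √(2.2² + 1.5²) ≈ 2.7 units.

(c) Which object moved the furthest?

the blue cone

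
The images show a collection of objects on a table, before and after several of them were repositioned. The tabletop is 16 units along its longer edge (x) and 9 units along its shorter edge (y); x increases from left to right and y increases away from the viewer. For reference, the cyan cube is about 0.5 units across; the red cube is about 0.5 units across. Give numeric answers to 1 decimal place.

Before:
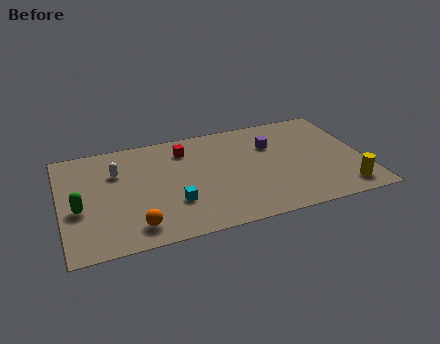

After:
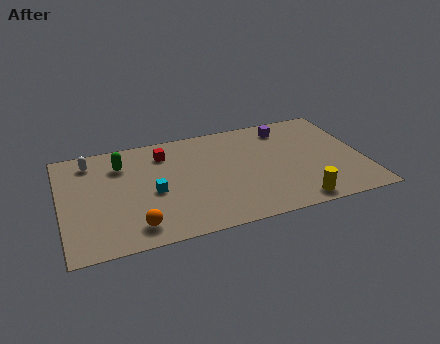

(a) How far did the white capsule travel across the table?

1.8

The white capsule was near (3.0, 6.2) before and (1.7, 7.5) after, so it travelled √(1.3² + 1.3²) ≈ 1.8 units.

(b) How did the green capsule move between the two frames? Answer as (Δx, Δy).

(2.4, 3.1)

The green capsule was at about (0.9, 3.7) and moved to about (3.3, 6.8).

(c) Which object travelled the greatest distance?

the green capsule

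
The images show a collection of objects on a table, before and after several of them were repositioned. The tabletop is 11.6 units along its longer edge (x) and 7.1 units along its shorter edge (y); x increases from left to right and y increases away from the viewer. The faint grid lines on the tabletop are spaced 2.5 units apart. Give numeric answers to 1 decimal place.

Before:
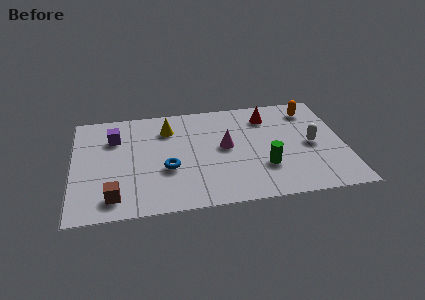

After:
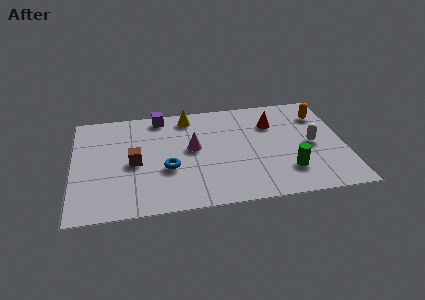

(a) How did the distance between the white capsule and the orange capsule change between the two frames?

-0.3

They were about 2.4 units apart before and 2.1 after — 0.3 units closer together.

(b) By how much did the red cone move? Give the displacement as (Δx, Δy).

(0.2, -0.5)

The red cone was at about (8.4, 5.6) and moved to about (8.6, 5.1).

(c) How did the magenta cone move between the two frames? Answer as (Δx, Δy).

(-1.4, 0.1)

The magenta cone started near (6.5, 3.8) and ended near (5.1, 3.9).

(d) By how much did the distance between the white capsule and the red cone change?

-0.5

The distance was about 2.8 in the first image and 2.3 in the second, so they moved 0.5 units closer together.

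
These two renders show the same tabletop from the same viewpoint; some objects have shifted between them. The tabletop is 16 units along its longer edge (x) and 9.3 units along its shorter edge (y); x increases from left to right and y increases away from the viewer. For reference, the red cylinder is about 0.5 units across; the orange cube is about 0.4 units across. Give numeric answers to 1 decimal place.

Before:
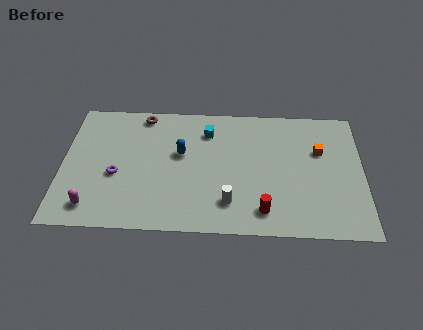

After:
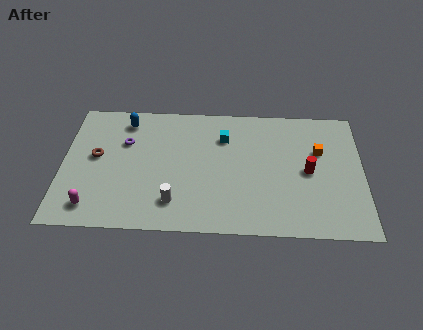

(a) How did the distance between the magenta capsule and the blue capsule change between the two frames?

+0.4

Before: roughly 6.1 units apart; after: 6.5. That's 0.4 units further apart.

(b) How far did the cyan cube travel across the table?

1.0

The cyan cube moved from about (7.7, 7.2) to (8.6, 6.8), a distance of √(0.9² + 0.4²) ≈ 1.0.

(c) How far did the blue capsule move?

3.8

From (6.3, 5.5) to (3.3, 7.8), the blue capsule covered √(3.0² + 2.3²) ≈ 3.8 units.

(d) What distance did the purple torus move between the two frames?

2.4

The purple torus moved from about (2.9, 3.8) to (3.3, 6.2), a distance of √(0.4² + 2.4²) ≈ 2.4.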